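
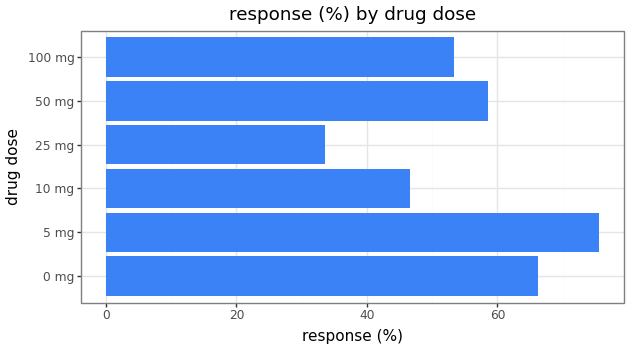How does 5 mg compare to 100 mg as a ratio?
≈ 1.6×

5 mg ≈ 80, 100 mg ≈ 50; 80/50 ≈ 1.6.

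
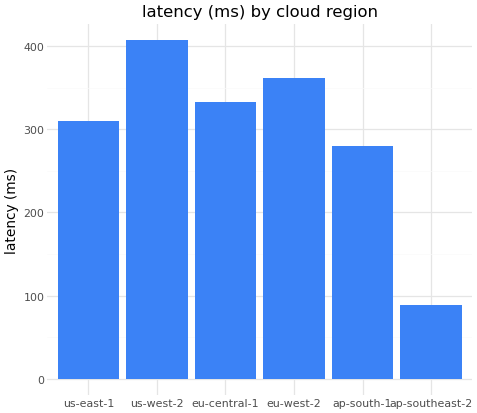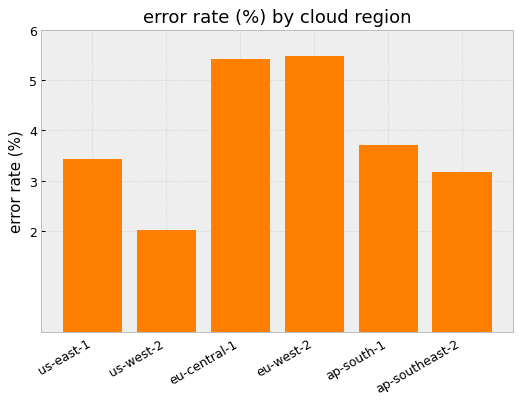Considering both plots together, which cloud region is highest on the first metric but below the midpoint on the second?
Chart 2 median error rate (%) ≈ 4; below-median cloud regions: us-east-1, us-west-2, ap-southeast-2. Among those, us-west-2 has the highest latency (ms) (≈ 400).

us-west-2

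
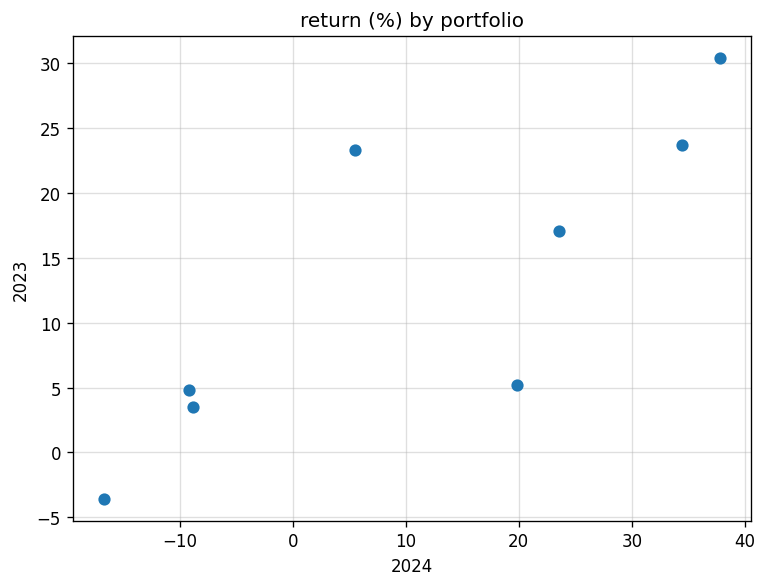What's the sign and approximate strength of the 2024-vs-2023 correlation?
Points are positively correlated; strong (|r| ≈ 0.8).

positive, strong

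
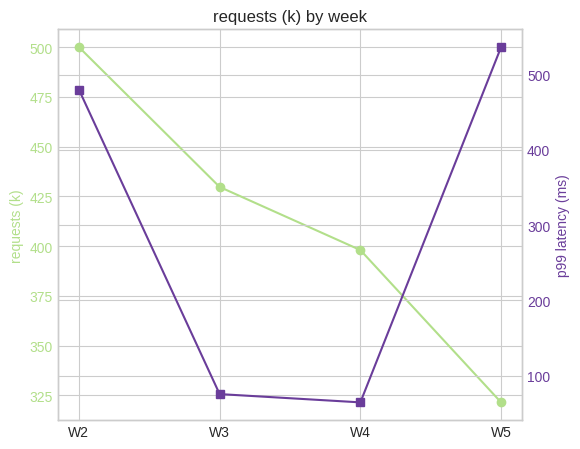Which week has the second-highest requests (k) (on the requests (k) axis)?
Top 3 (on the requests (k) axis): W2 ≈ 500, W3 ≈ 420, W4 ≈ 400.

W3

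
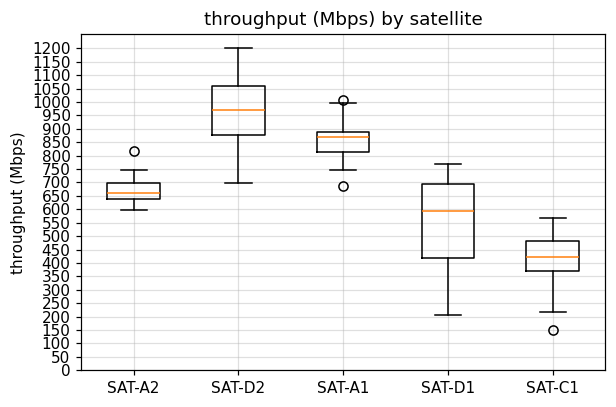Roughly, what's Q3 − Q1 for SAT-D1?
Q3 ≈ 700, Q1 ≈ 400; IQR ≈ 300.

≈ 300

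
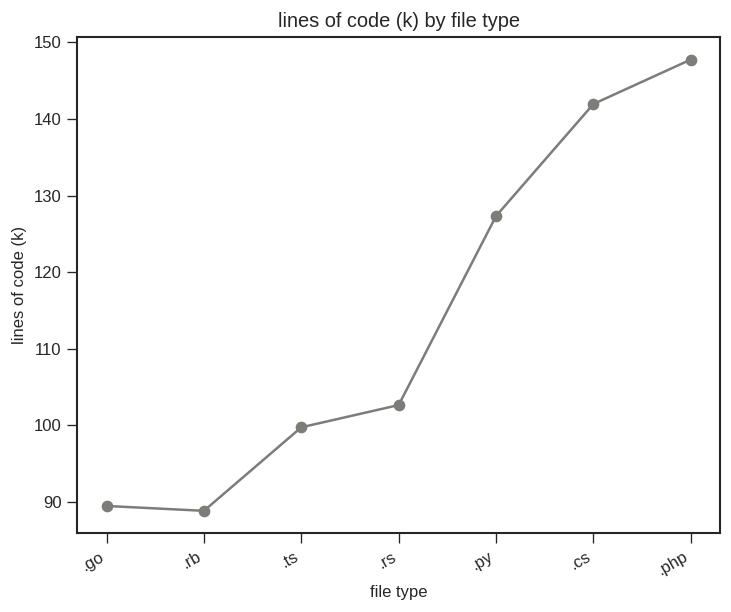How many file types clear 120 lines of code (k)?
Above 120: .py, .cs, .php.

3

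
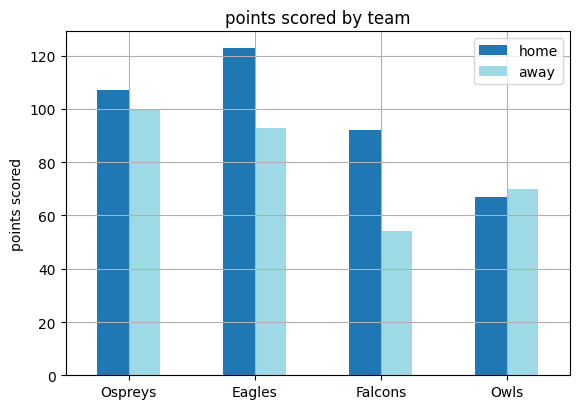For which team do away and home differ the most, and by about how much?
Falcons: away ≈ 60, home ≈ 100 → gap ≈ 40. Next-largest (Eagles) is only ≈ 20.

Falcons, ≈ 40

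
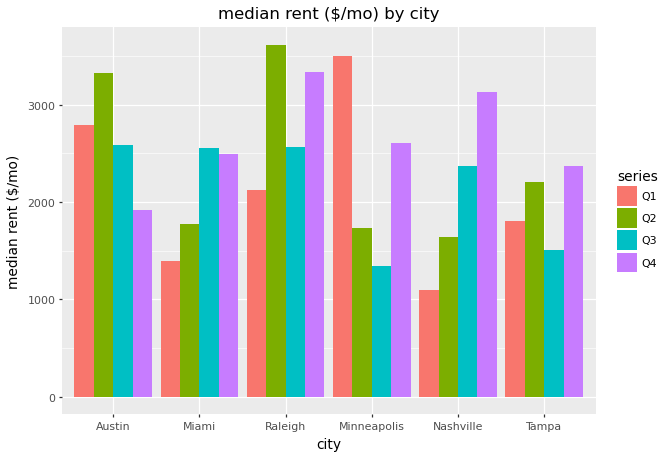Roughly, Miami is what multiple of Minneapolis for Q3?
≈ 1.67×

Miami ≈ 2500, Minneapolis ≈ 1500; 2500/1500 ≈ 1.67.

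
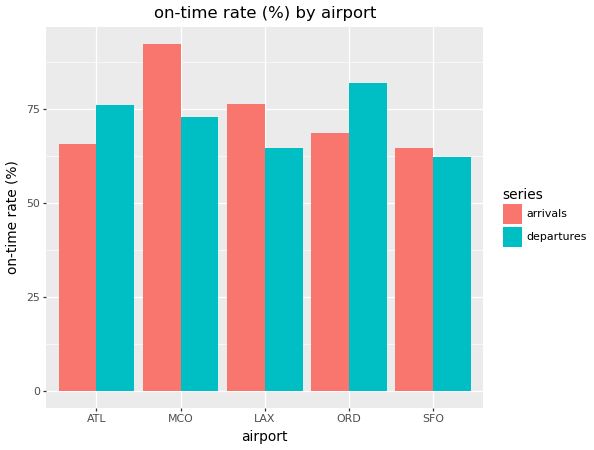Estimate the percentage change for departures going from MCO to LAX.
MCO ≈ 70, LAX ≈ 60; (60 − 70) / 70 ≈ -14.3%.

≈ -14.3%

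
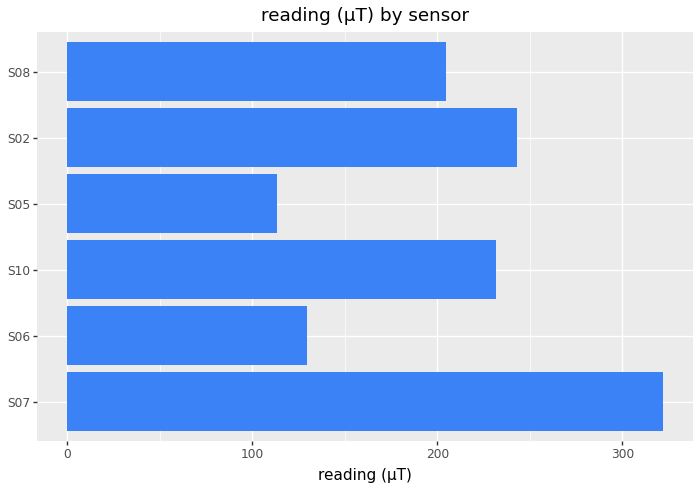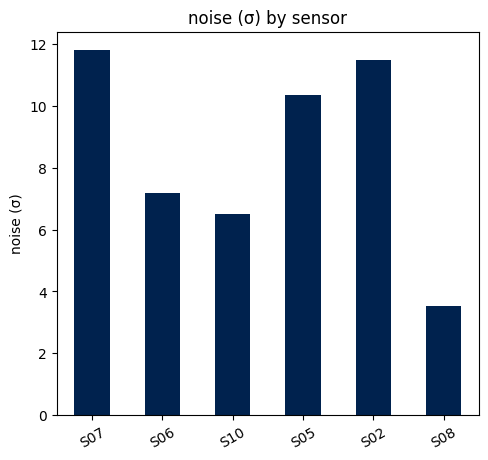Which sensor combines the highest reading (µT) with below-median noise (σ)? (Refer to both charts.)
S10

Chart 2 median noise (σ) ≈ 8; below-median sensors: S06, S10, S08. Among those, S10 has the highest reading (µT) (≈ 250).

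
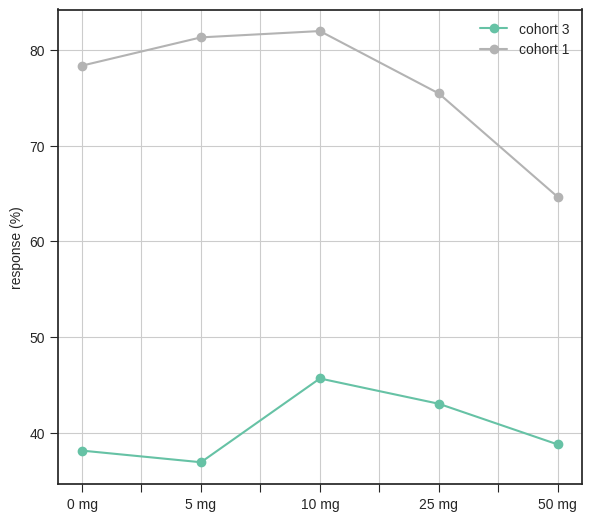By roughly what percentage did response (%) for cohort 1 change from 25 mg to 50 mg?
≈ -13.3%

25 mg ≈ 75, 50 mg ≈ 65; (65 − 75) / 75 ≈ -13.3%.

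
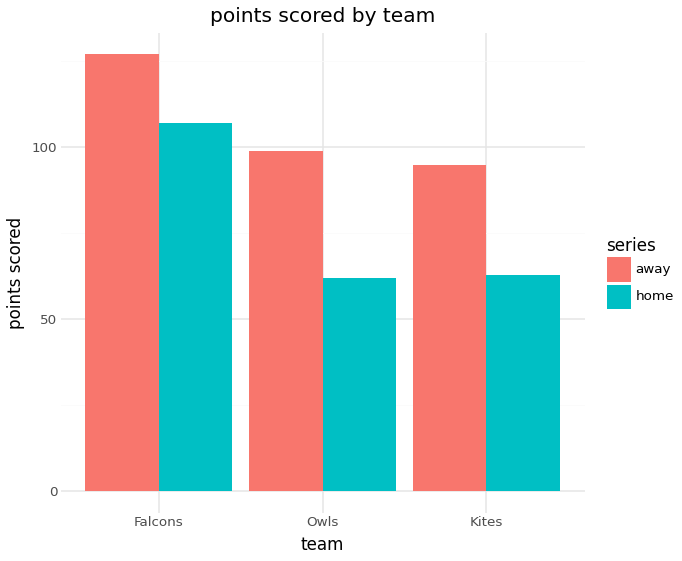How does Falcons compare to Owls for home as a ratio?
Falcons ≈ 100, Owls ≈ 60; 100/60 ≈ 1.67.

≈ 1.67×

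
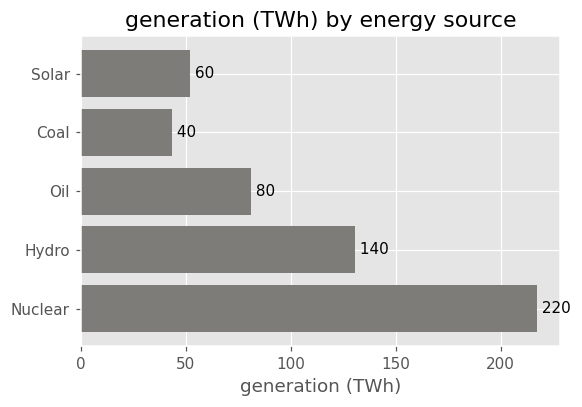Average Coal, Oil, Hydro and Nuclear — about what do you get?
(40 + 80 + 140 + 220) / 4 ≈ 120.

≈ 120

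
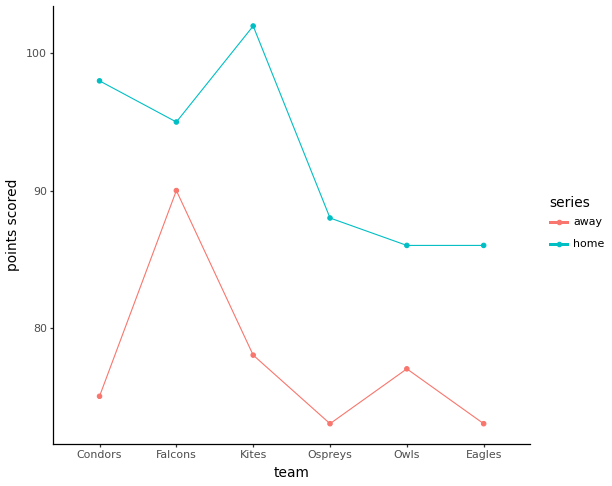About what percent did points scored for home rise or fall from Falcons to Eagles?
Falcons ≈ 95, Eagles ≈ 85; (85 − 95) / 95 ≈ -10.5%.

≈ -10.5%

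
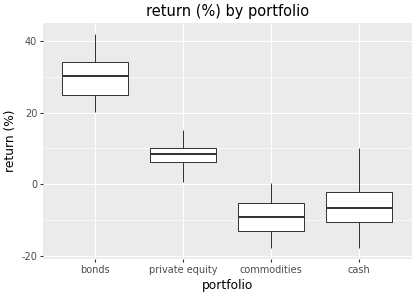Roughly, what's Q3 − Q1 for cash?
≈ 10

Q3 ≈ 0, Q1 ≈ -10; IQR ≈ 10.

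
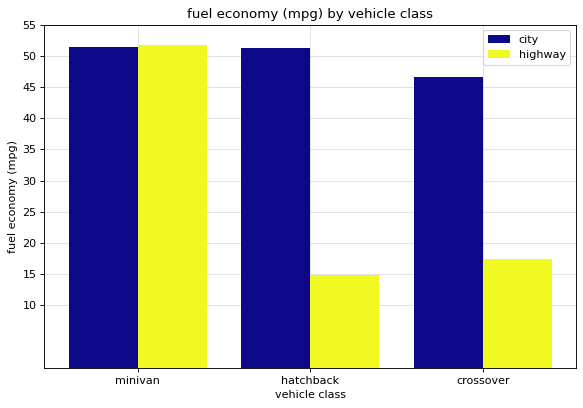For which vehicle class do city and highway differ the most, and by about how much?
hatchback, ≈ 35 mpg

hatchback: city ≈ 50, highway ≈ 15 → gap ≈ 35. Next-largest (crossover) is only ≈ 30.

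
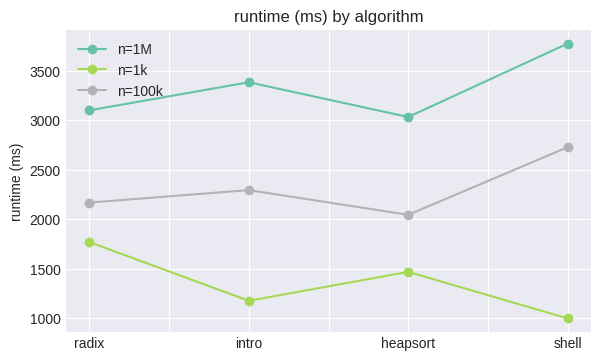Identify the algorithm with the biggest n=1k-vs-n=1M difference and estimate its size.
shell, ≈ 3000 ms

shell: n=1k ≈ 1000, n=1M ≈ 4000 → gap ≈ 3000. Next-largest (intro) is only ≈ 2500.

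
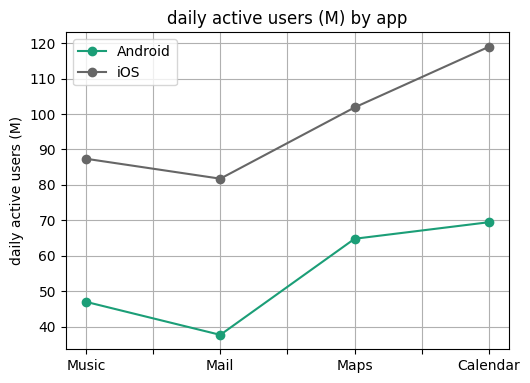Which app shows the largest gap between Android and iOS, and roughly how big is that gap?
Calendar, ≈ 50 M

Calendar: Android ≈ 70, iOS ≈ 120 → gap ≈ 50. Next-largest (Mail) is only ≈ 40.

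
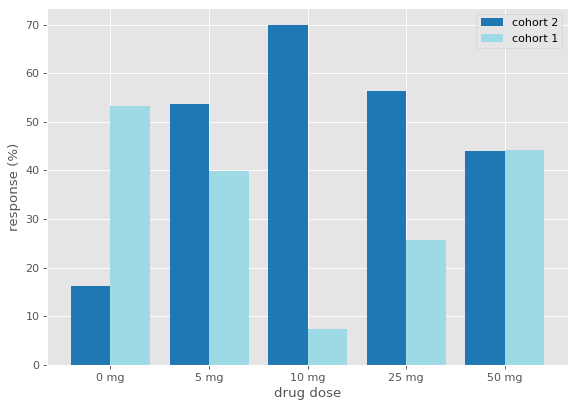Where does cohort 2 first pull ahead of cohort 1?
5 mg

0 mg: cohort 2 ≈ 20 vs cohort 1 ≈ 50 (not yet); 5 mg: cohort 2 ≈ 50 vs cohort 1 ≈ 40 (first crossover).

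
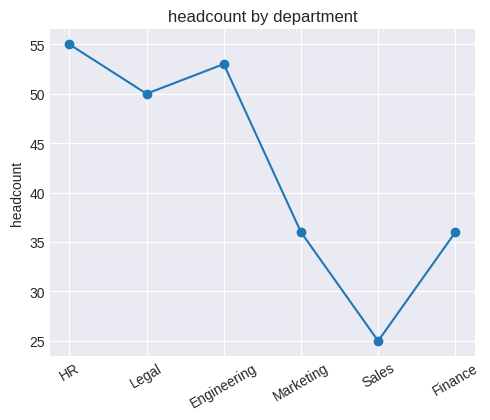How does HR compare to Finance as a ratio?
≈ 1.57×

HR ≈ 55, Finance ≈ 35; 55/35 ≈ 1.57.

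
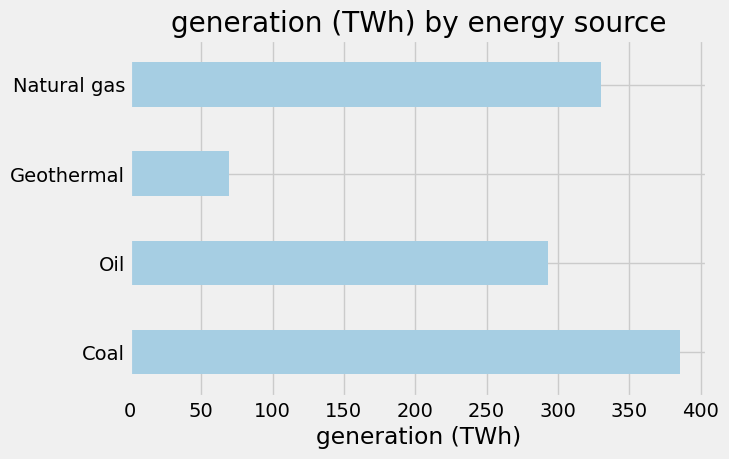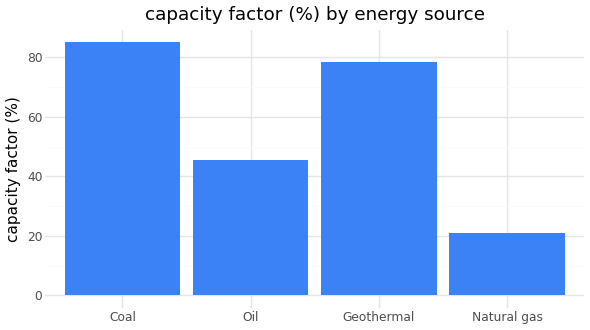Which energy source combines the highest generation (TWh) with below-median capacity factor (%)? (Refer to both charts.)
Natural gas

Chart 2 median capacity factor (%) ≈ 60; below-median energy sources: Oil, Natural gas. Among those, Natural gas has the highest generation (TWh) (≈ 350).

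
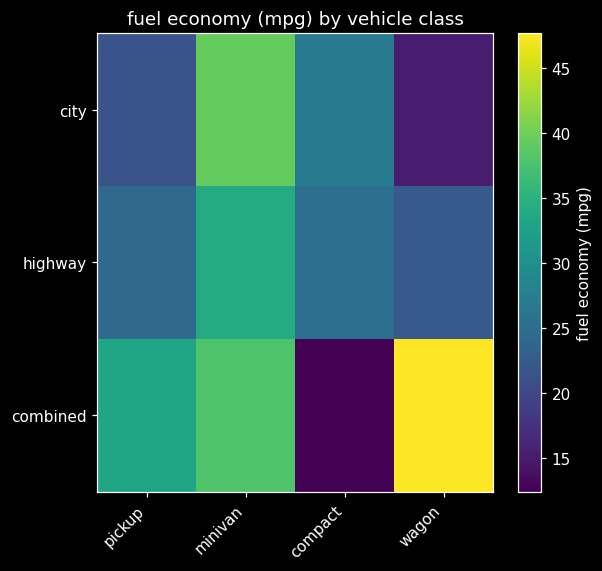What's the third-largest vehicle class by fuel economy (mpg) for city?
pickup

Top 4 for city: minivan ≈ 40, compact ≈ 25, pickup ≈ 20, wagon ≈ 15.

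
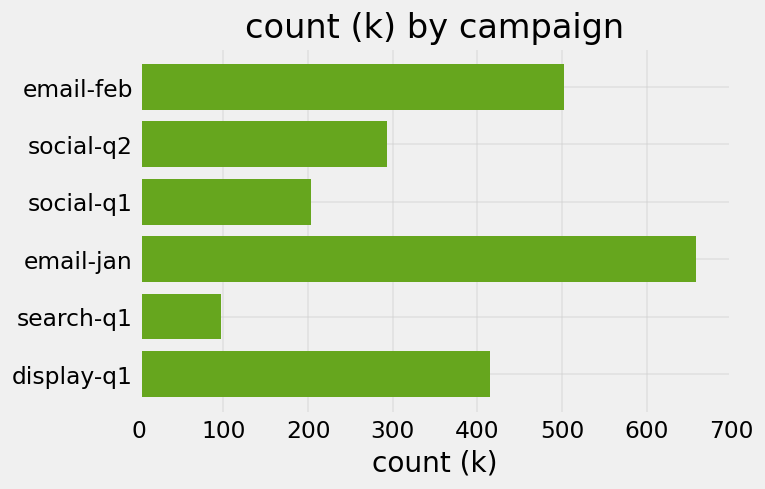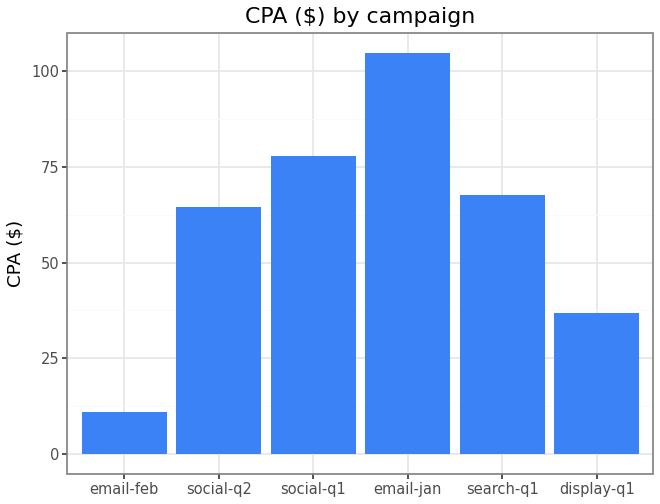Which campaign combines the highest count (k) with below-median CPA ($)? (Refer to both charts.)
email-feb

Chart 2 median CPA ($) ≈ 70; below-median campaigns: email-feb, social-q2, display-q1. Among those, email-feb has the highest count (k) (≈ 500).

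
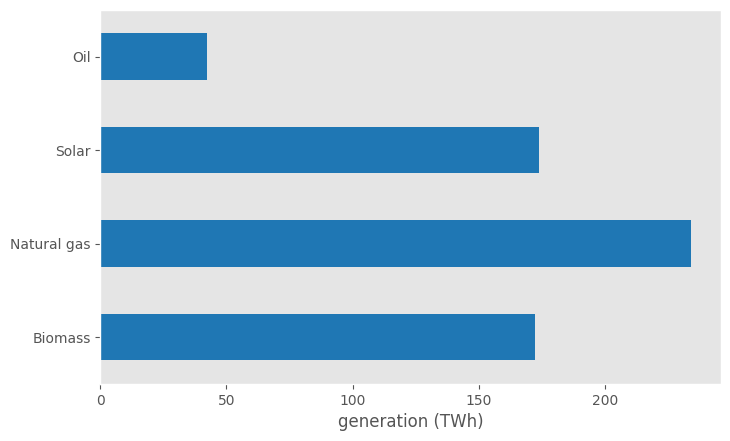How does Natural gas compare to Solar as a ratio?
≈ 1.33×

Natural gas ≈ 240, Solar ≈ 180; 240/180 ≈ 1.33.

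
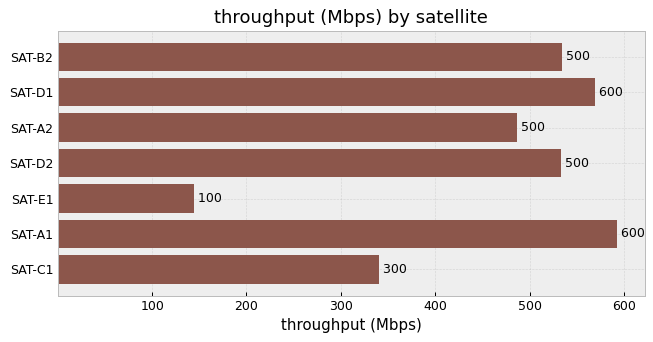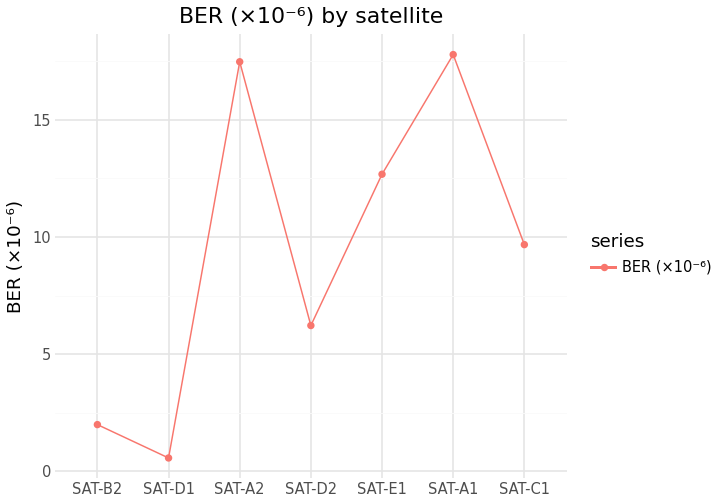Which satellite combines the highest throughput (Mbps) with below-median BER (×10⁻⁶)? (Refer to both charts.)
Chart 2 median BER (×10⁻⁶) ≈ 10; below-median satellites: SAT-B2, SAT-D1, SAT-D2. Among those, SAT-D1 has the highest throughput (Mbps) (≈ 600).

SAT-D1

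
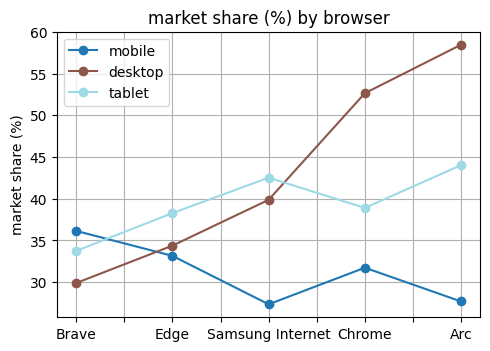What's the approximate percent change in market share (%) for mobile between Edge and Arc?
Edge ≈ 35, Arc ≈ 30; (30 − 35) / 35 ≈ -14.3%.

≈ -14.3%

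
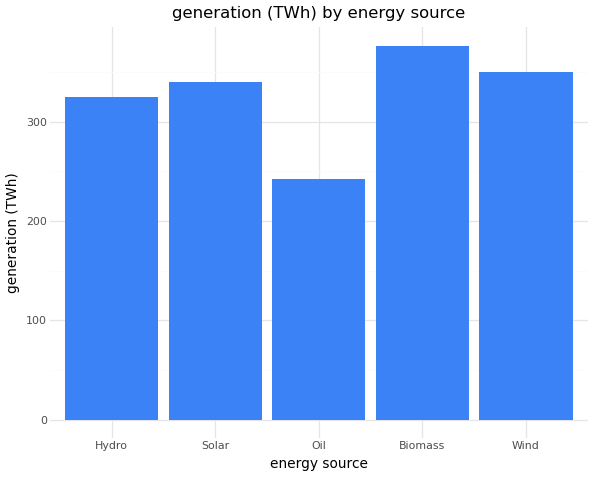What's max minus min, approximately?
≈ 150

Max Biomass ≈ 400, min Oil ≈ 250; range ≈ 150.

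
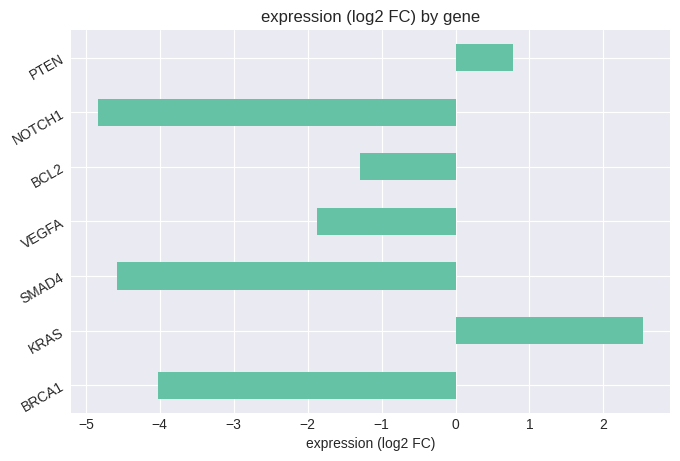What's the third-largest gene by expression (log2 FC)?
Top 4: KRAS ≈ 3, PTEN ≈ 1, BCL2 ≈ -1, VEGFA ≈ -2.

BCL2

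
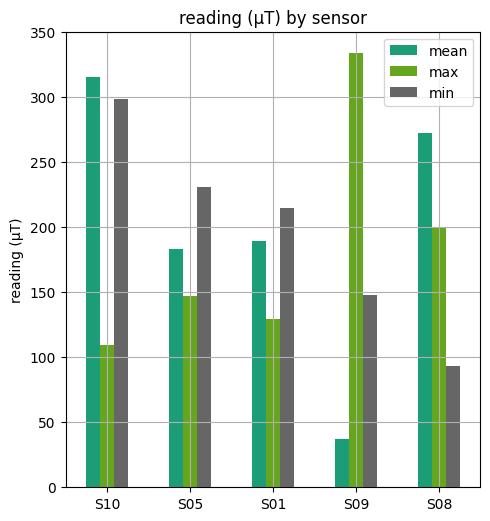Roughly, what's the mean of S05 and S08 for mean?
≈ 225

(200 + 250) / 2 ≈ 225.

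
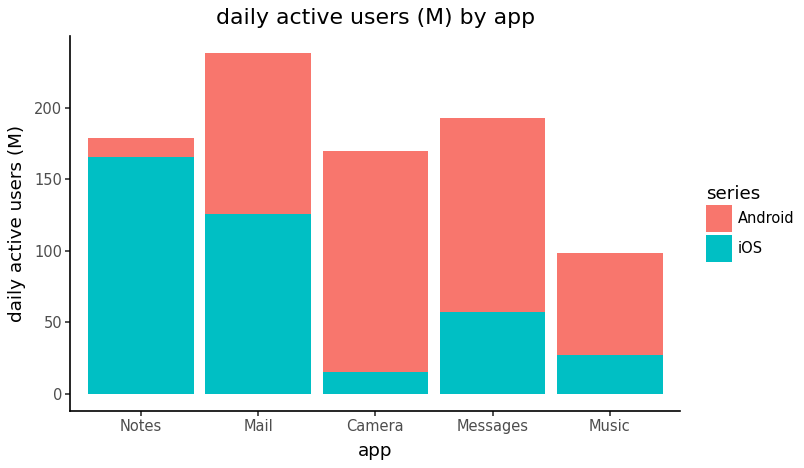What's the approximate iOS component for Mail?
≈ 120

iOS top ≈ 120, bottom ≈ 0; segment ≈ 120.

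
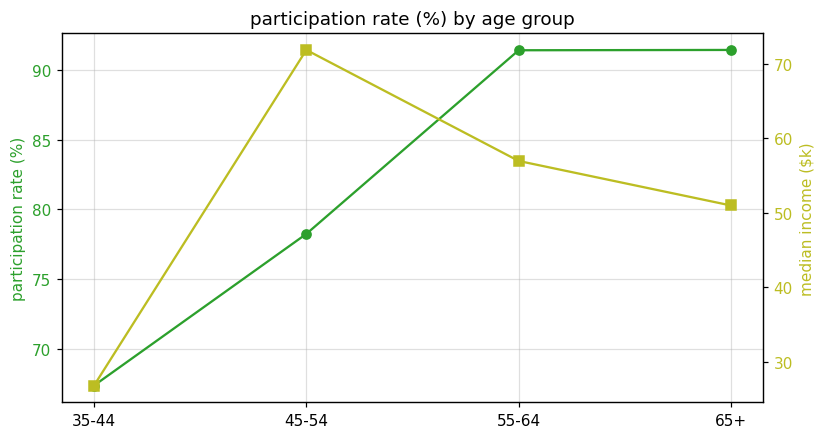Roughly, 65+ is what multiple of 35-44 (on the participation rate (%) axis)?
65+ ≈ 90, 35-44 ≈ 65; 90/65 ≈ 1.38.

≈ 1.38×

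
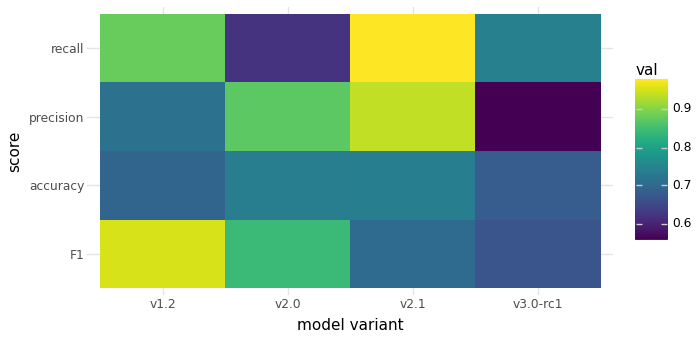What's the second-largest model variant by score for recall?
v1.2

Top 3 for recall: v2.1 ≈ 1.00, v1.2 ≈ 0.90, v3.0-rc1 ≈ 0.75.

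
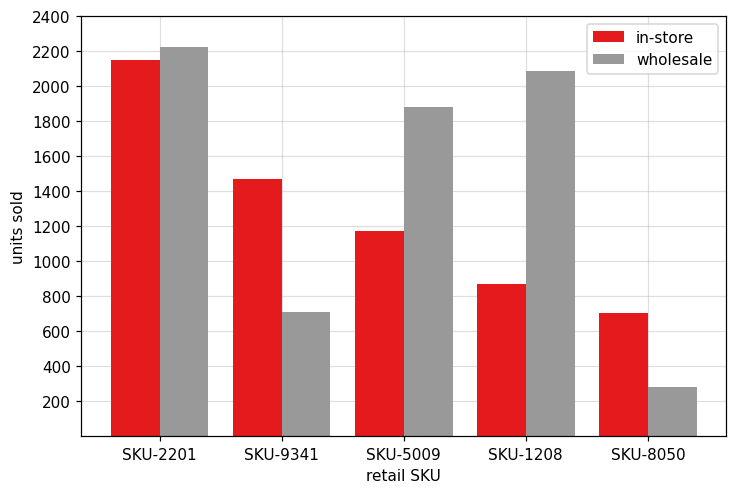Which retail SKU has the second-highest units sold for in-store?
SKU-9341

Top 3 for in-store: SKU-2201 ≈ 2200, SKU-9341 ≈ 1400, SKU-5009 ≈ 1200.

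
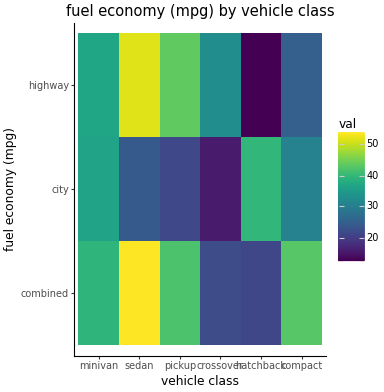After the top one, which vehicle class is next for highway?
Top 3 for highway: sedan ≈ 50, pickup ≈ 45, minivan ≈ 35.

pickup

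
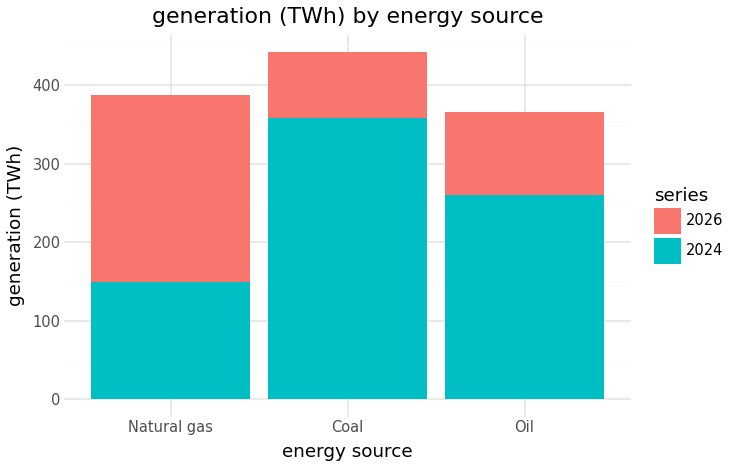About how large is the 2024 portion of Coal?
2024 top ≈ 350, bottom ≈ 0; segment ≈ 350.

≈ 350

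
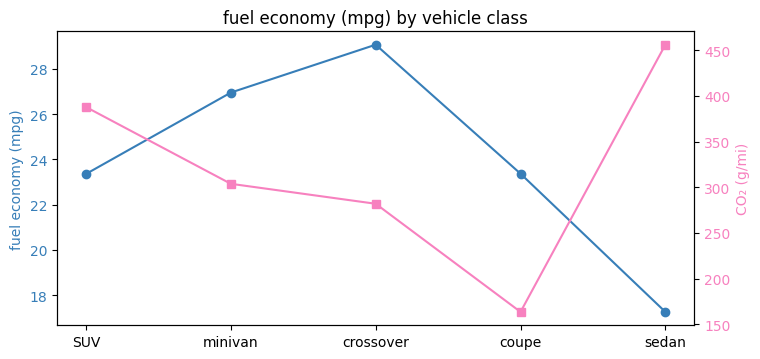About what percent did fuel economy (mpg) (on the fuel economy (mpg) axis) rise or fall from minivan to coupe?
minivan ≈ 27, coupe ≈ 23; (23 − 27) / 27 ≈ -14.8%.

≈ -14.8%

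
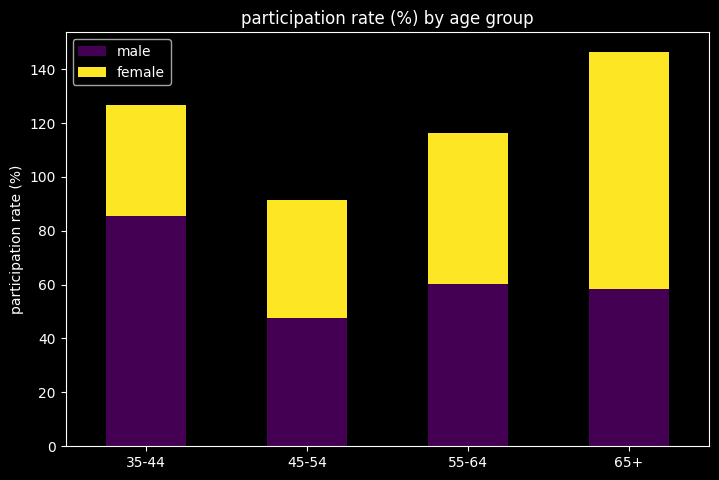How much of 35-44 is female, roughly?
female top ≈ 120, bottom ≈ 80; segment ≈ 40.

≈ 40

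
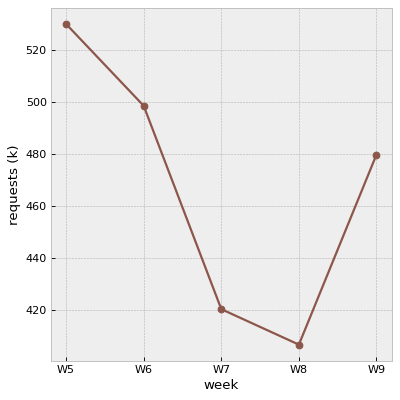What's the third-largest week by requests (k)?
W9

Top 4: W5 ≈ 540, W6 ≈ 500, W9 ≈ 480, W7 ≈ 420.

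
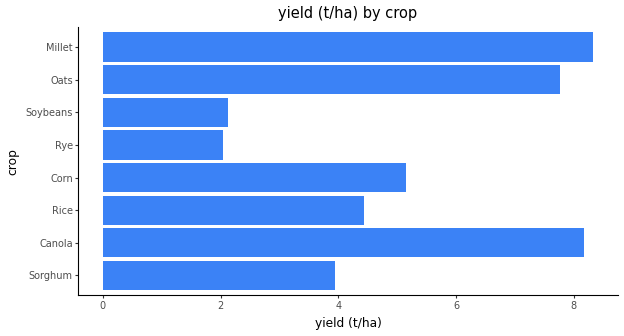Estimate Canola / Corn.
Canola ≈ 8, Corn ≈ 5; 8/5 ≈ 1.6.

≈ 1.6×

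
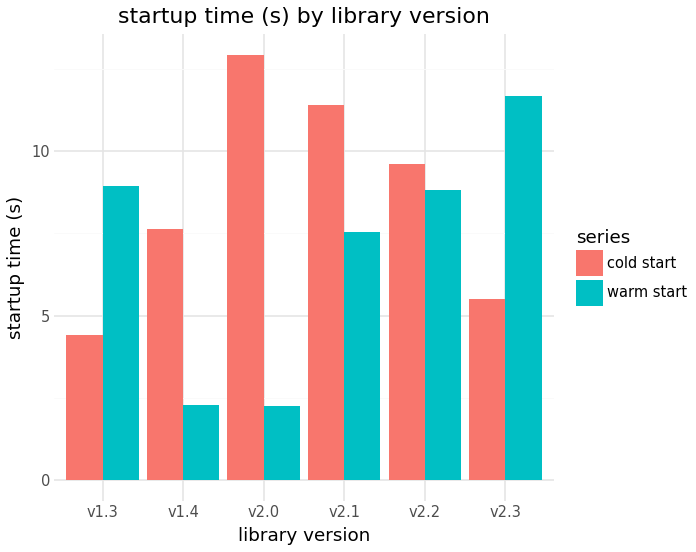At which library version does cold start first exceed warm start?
v1.4

v1.3: cold start ≈ 4 vs warm start ≈ 8 (not yet); v1.4: cold start ≈ 8 vs warm start ≈ 2 (first crossover).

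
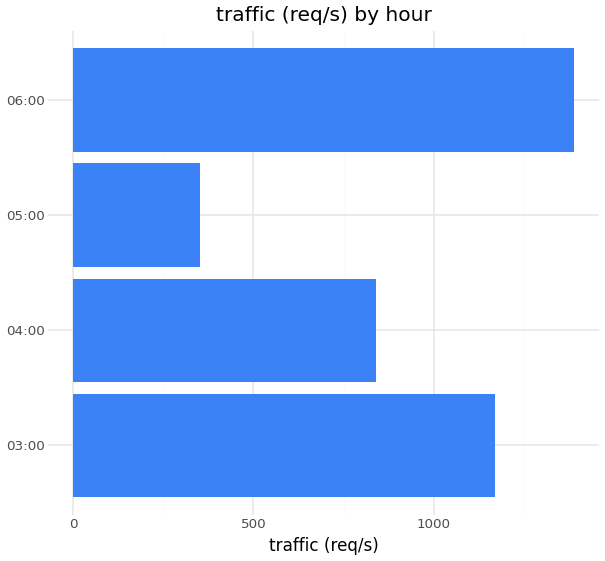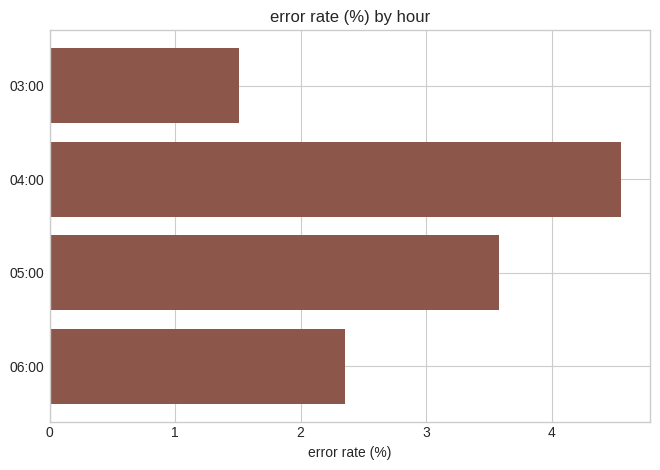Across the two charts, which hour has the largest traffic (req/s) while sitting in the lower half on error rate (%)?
06:00

Chart 2 median error rate (%) ≈ 3; below-median hours: 03:00, 06:00. Among those, 06:00 has the highest traffic (req/s) (≈ 1400).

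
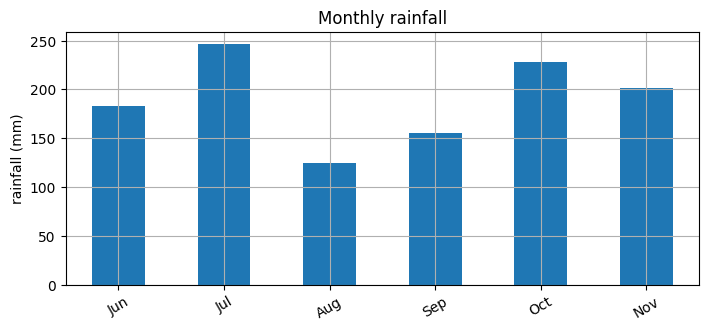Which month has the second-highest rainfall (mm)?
Top 3: Jul ≈ 250, Oct ≈ 225, Nov ≈ 200.

Oct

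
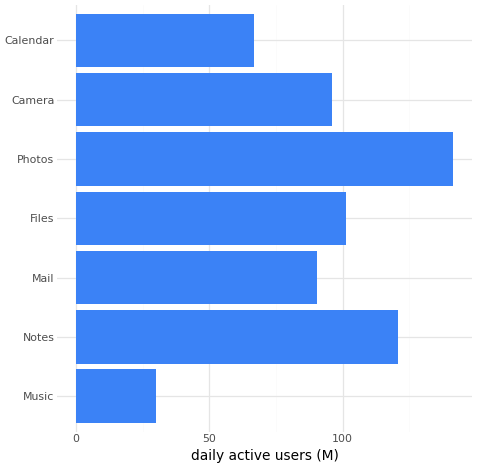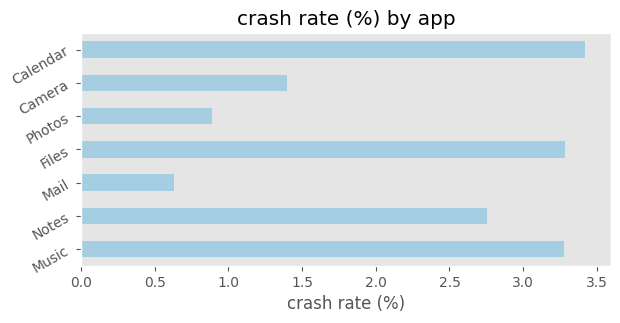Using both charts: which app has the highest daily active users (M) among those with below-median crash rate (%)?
Photos

Chart 2 median crash rate (%) ≈ 3; below-median apps: Mail, Photos, Camera. Among those, Photos has the highest daily active users (M) (≈ 140).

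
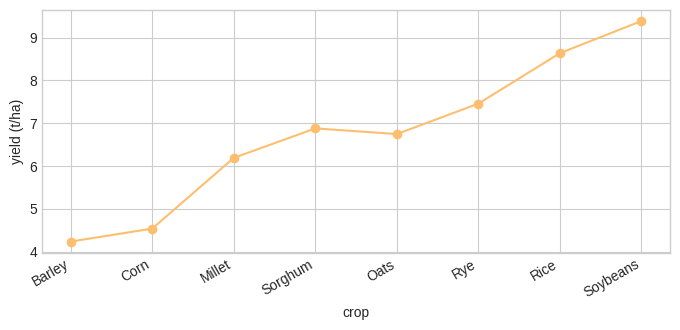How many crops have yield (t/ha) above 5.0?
Above 5.0: Millet, Sorghum, Oats, Rye, Rice, Soybeans.

6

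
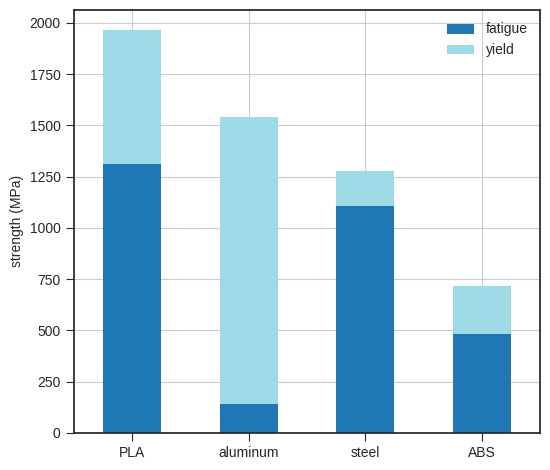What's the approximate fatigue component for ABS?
fatigue top ≈ 400, bottom ≈ 0; segment ≈ 400.

≈ 400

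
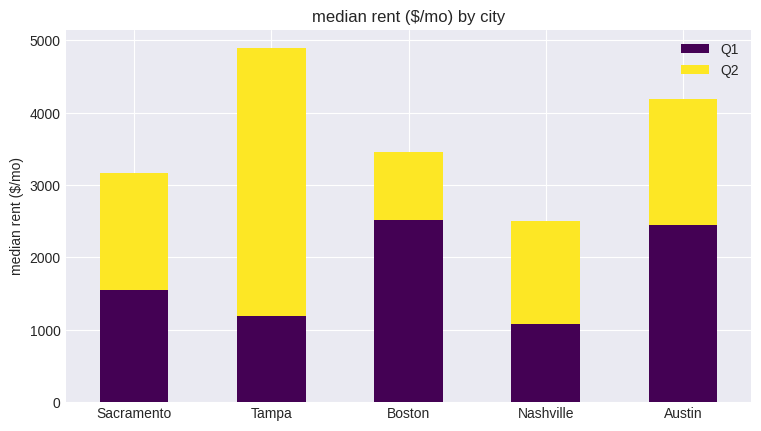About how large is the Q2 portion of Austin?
Q2 top ≈ 4000, bottom ≈ 2500; segment ≈ 1500.

≈ 1500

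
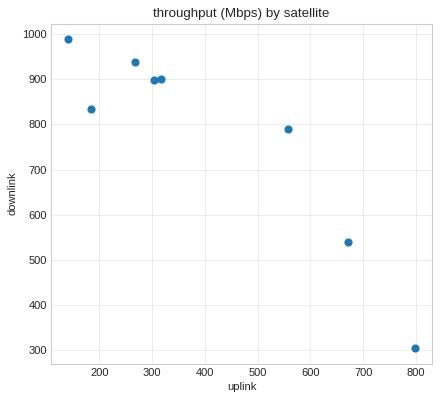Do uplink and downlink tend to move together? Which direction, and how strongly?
negative, strong

Points are negatively correlated; strong (|r| ≈ 0.9).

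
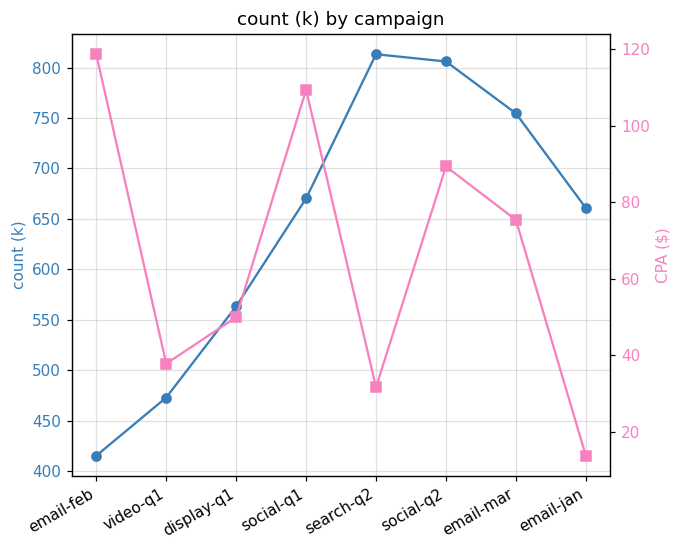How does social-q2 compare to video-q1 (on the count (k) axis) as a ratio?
≈ 1.78×

social-q2 ≈ 800, video-q1 ≈ 450; 800/450 ≈ 1.78.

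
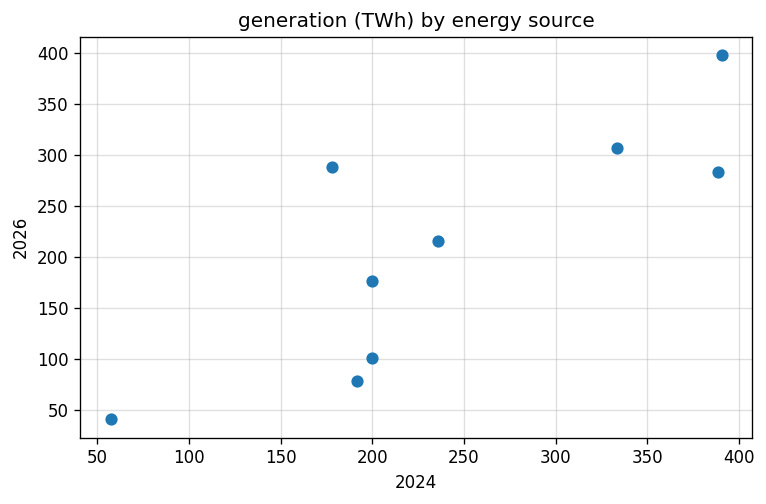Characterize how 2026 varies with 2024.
Points are positively correlated; strong (|r| ≈ 0.8).

positive, strong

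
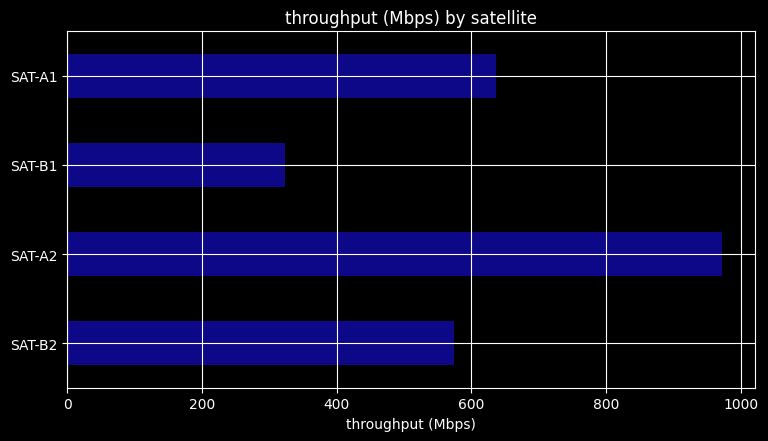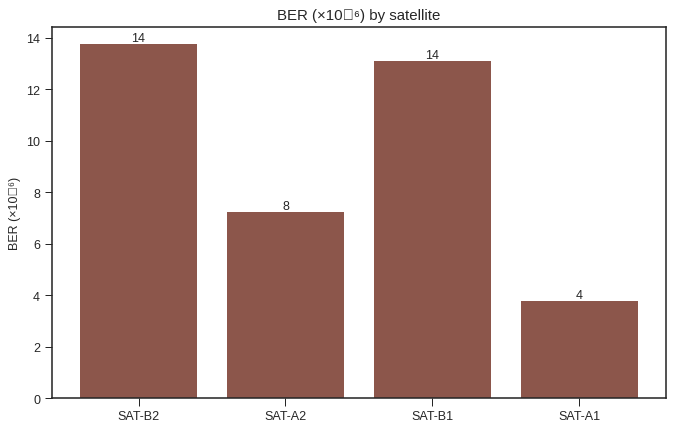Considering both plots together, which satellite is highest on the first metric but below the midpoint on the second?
Chart 2 median BER (×10⁻⁶) ≈ 10; below-median satellites: SAT-A2, SAT-A1. Among those, SAT-A2 has the highest throughput (Mbps) (≈ 1000).

SAT-A2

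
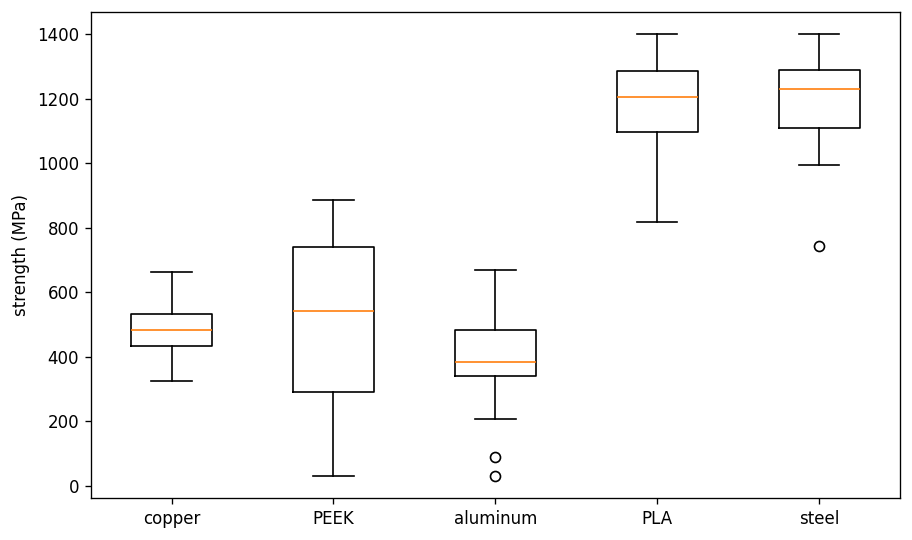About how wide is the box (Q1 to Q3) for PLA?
≈ 200

Q3 ≈ 1300, Q1 ≈ 1100; IQR ≈ 200.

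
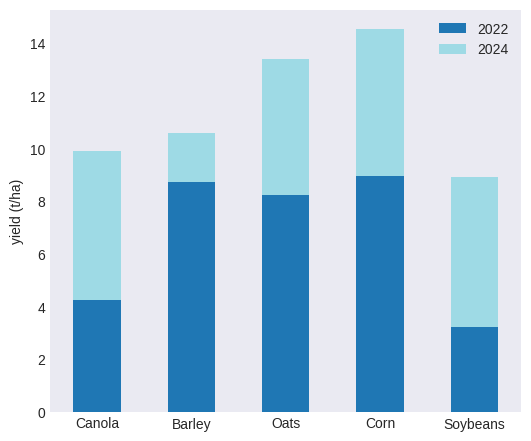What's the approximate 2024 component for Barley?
≈ 2

2024 top ≈ 10, bottom ≈ 8; segment ≈ 2.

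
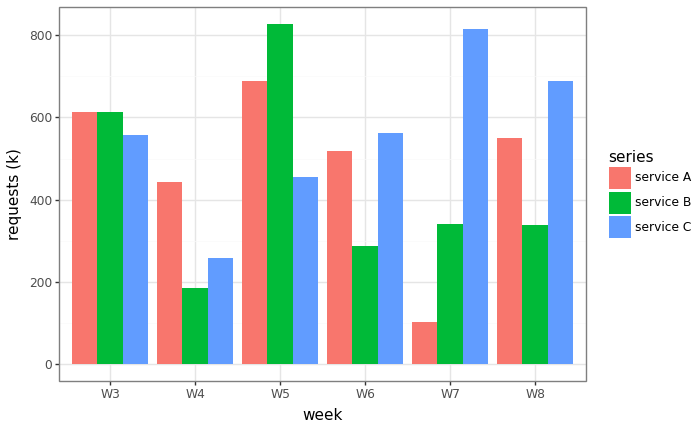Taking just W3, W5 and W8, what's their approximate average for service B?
≈ 567

(600 + 800 + 300) / 3 ≈ 567.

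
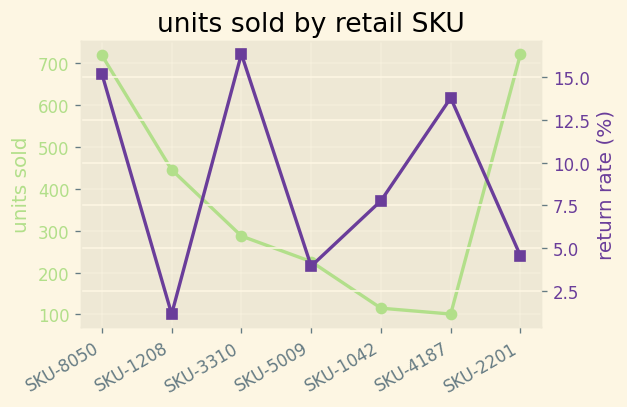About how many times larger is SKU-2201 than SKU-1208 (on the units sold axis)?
≈ 1.75×

SKU-2201 ≈ 700, SKU-1208 ≈ 400; 700/400 ≈ 1.75.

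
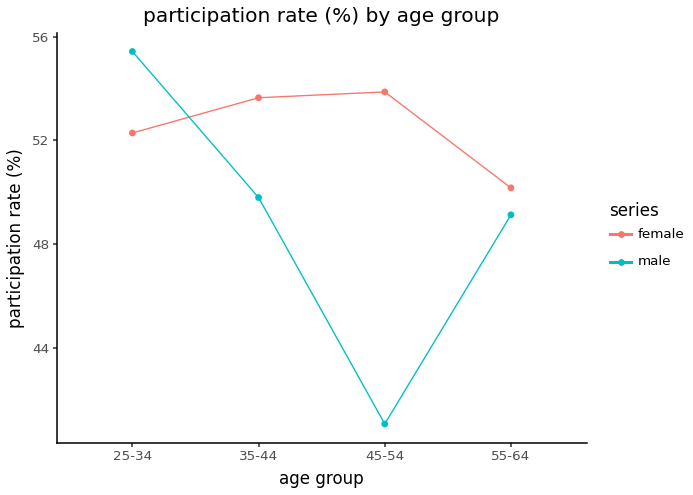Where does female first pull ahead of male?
35-44

25-34: female ≈ 52 vs male ≈ 56 (not yet); 35-44: female ≈ 54 vs male ≈ 50 (first crossover).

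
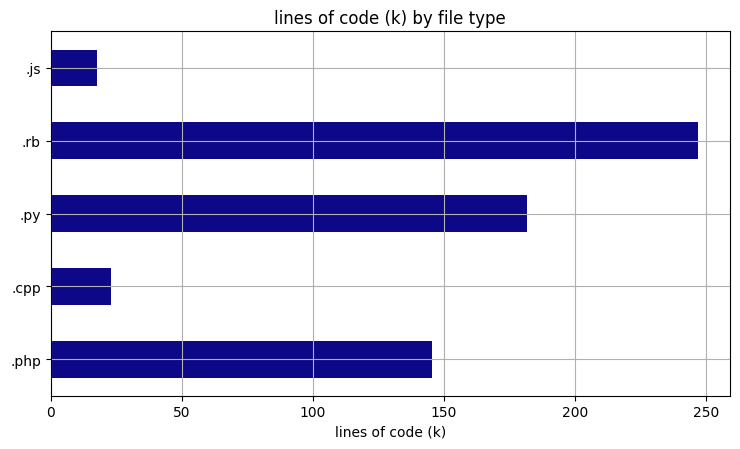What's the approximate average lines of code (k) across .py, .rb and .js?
(175 + 250 + 25) / 3 ≈ 150.

≈ 150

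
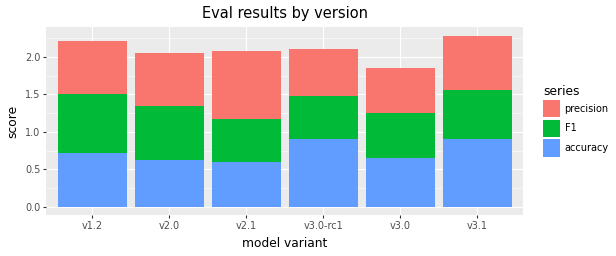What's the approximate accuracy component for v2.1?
≈ 0.6

accuracy top ≈ 0.6, bottom ≈ 0.0; segment ≈ 0.6.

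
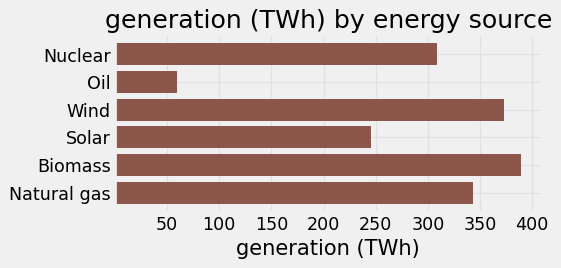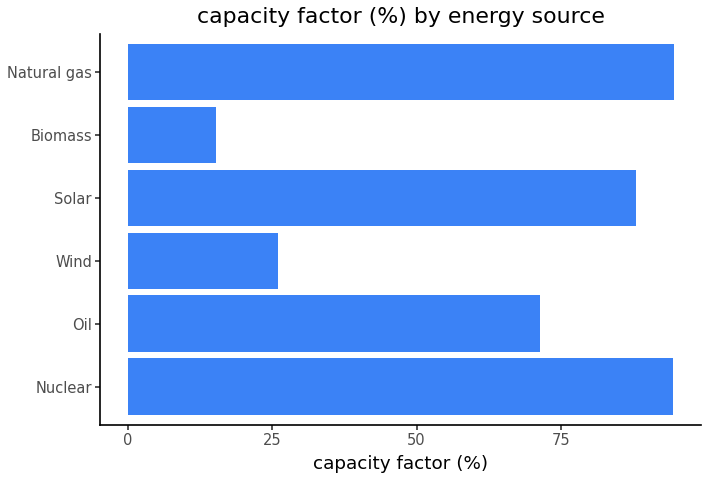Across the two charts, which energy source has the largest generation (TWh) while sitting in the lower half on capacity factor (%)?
Biomass

Chart 2 median capacity factor (%) ≈ 80; below-median energy sources: Oil, Wind, Biomass. Among those, Biomass has the highest generation (TWh) (≈ 400).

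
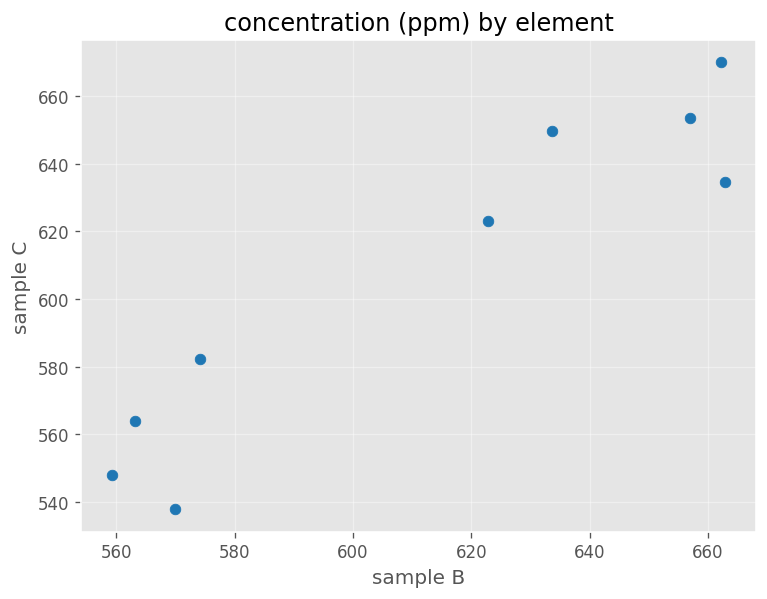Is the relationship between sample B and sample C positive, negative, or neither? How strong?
Points are positively correlated; strong (|r| ≈ 0.9).

positive, strong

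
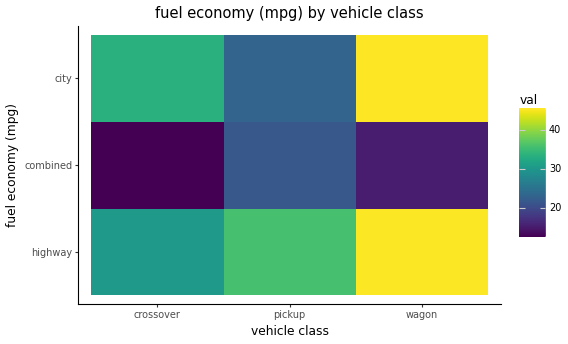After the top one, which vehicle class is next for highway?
pickup

Top 3 for highway: wagon ≈ 45, pickup ≈ 35, crossover ≈ 30.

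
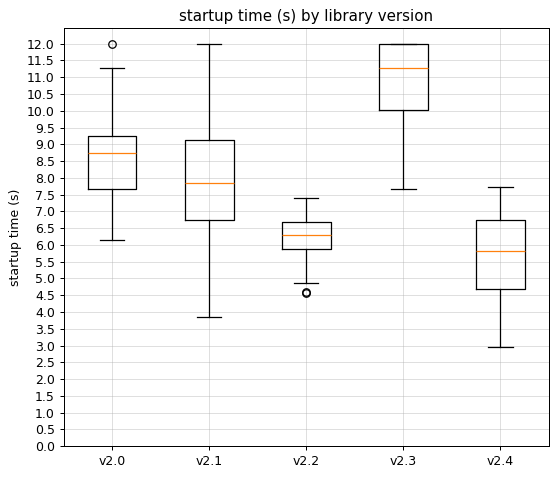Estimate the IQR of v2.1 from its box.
Q3 ≈ 9.0, Q1 ≈ 6.5; IQR ≈ 2.5.

≈ 2.5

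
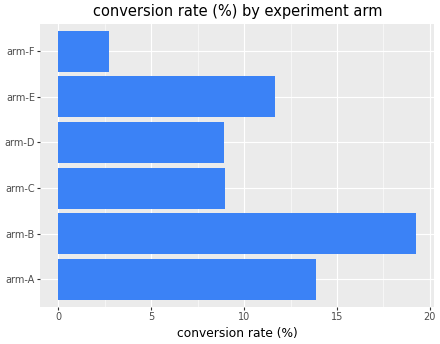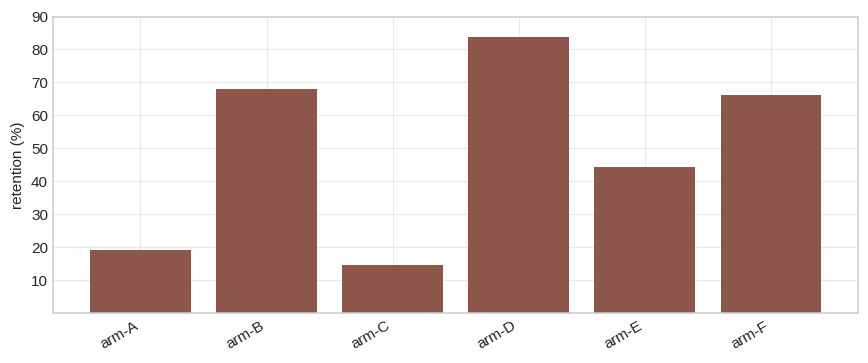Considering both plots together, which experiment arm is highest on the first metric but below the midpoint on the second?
arm-A

Chart 2 median retention (%) ≈ 60; below-median experiment arms: arm-A, arm-C, arm-E. Among those, arm-A has the highest conversion rate (%) (≈ 14).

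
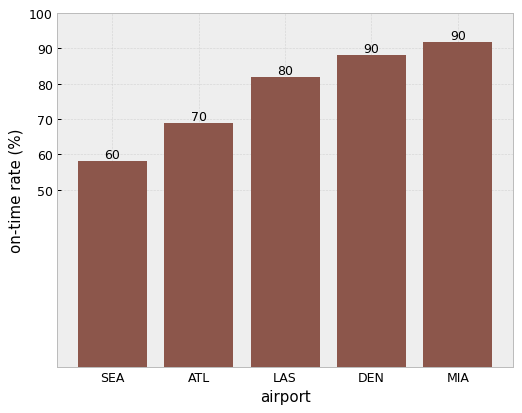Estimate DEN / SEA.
DEN ≈ 90, SEA ≈ 60; 90/60 ≈ 1.5.

≈ 1.5×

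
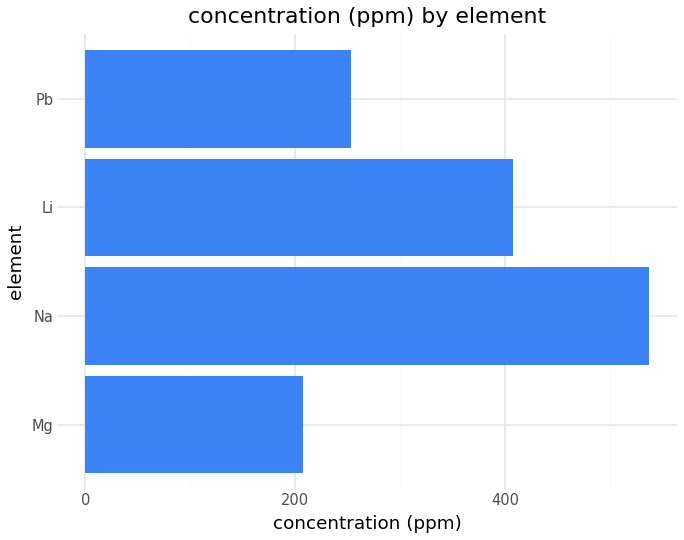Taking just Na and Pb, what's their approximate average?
(550 + 250) / 2 ≈ 400.

≈ 400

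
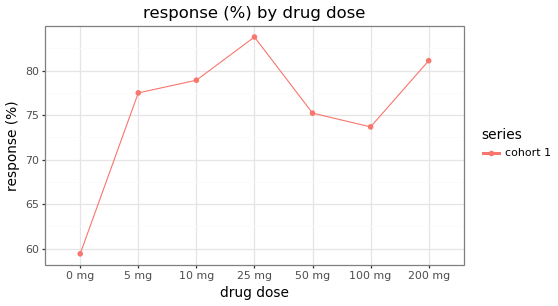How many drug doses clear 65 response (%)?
Above 65: 5 mg, 10 mg, 25 mg, 50 mg, 100 mg, 200 mg.

6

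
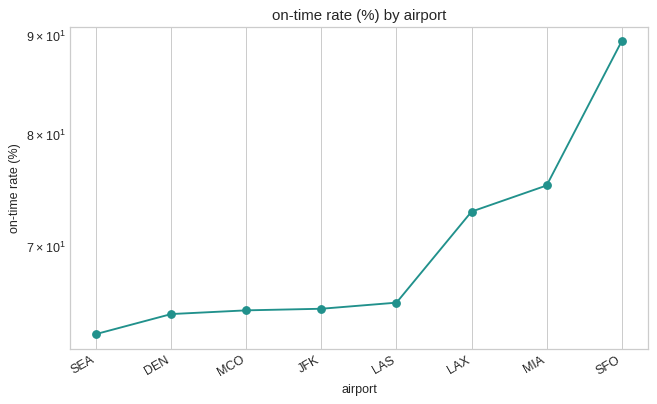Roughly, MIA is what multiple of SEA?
MIA ≈ 75, SEA ≈ 65; 75/65 ≈ 1.15.

≈ 1.15×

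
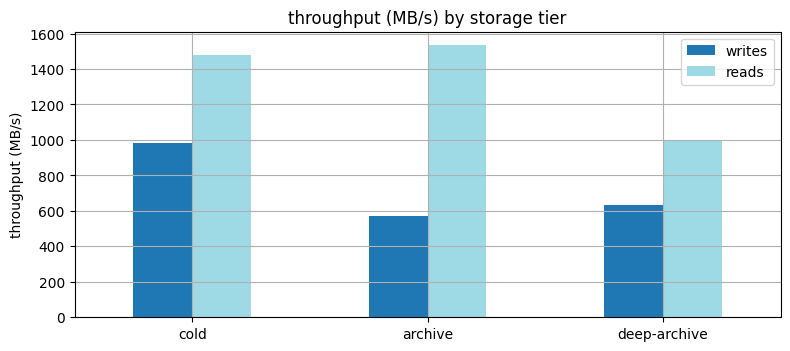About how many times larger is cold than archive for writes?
cold ≈ 1000, archive ≈ 600; 1000/600 ≈ 1.67.

≈ 1.67×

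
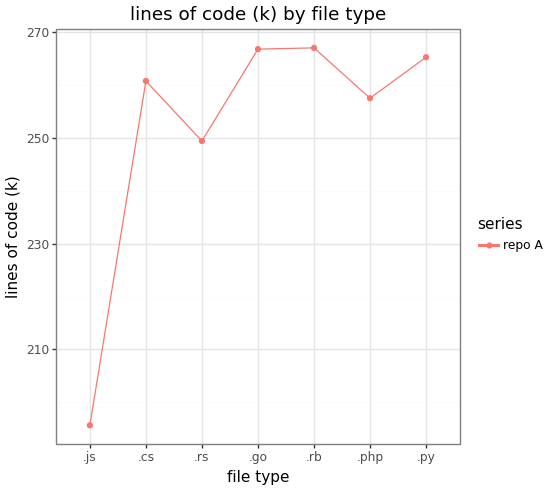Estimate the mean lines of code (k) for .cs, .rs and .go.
(260 + 250 + 270) / 3 ≈ 260.

≈ 260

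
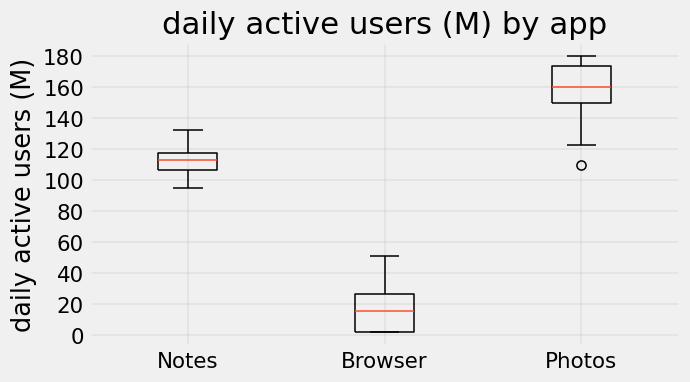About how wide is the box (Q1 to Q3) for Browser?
≈ 20

Q3 ≈ 20, Q1 ≈ 0; IQR ≈ 20.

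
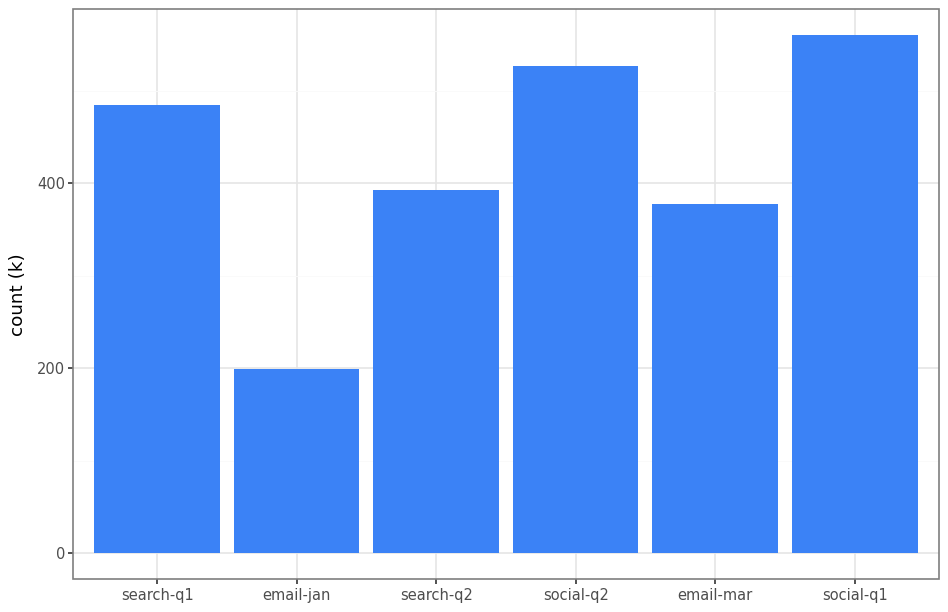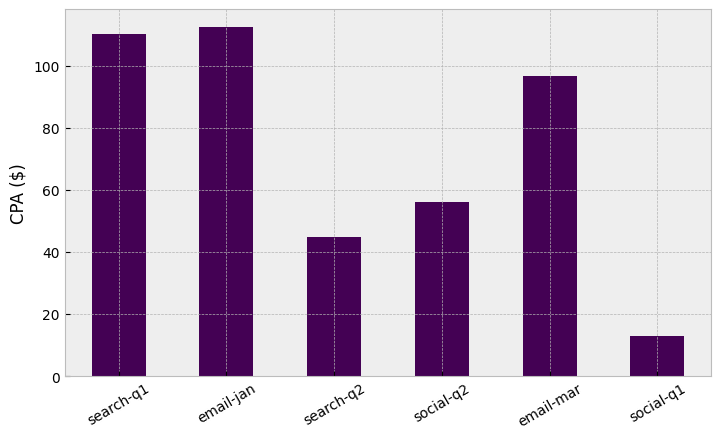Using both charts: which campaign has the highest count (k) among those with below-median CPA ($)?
Chart 2 median CPA ($) ≈ 80; below-median campaigns: search-q2, social-q2, social-q1. Among those, social-q1 has the highest count (k) (≈ 600).

social-q1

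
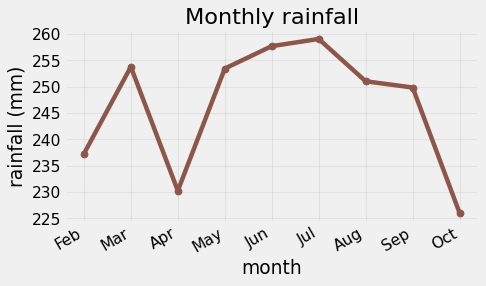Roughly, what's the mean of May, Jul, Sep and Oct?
≈ 248

(255 + 260 + 250 + 225) / 4 ≈ 248.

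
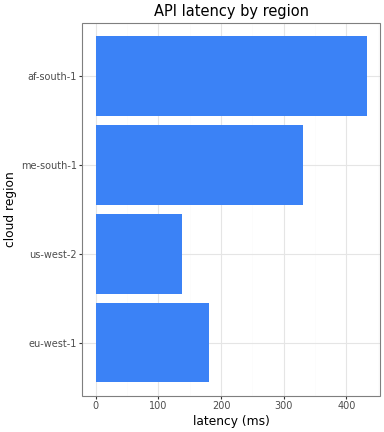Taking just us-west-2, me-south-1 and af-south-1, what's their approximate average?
(150 + 350 + 450) / 3 ≈ 317.

≈ 317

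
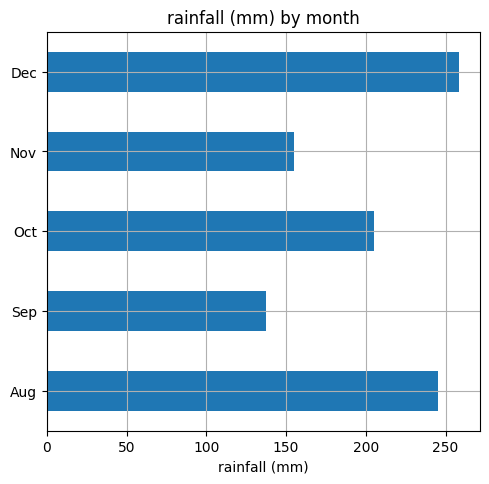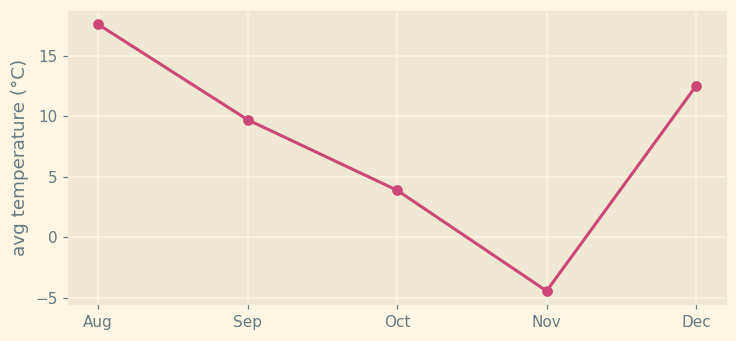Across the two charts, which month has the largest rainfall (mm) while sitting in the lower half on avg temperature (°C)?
Chart 2 median avg temperature (°C) ≈ 10; below-median months: Oct, Nov. Among those, Oct has the highest rainfall (mm) (≈ 200).

Oct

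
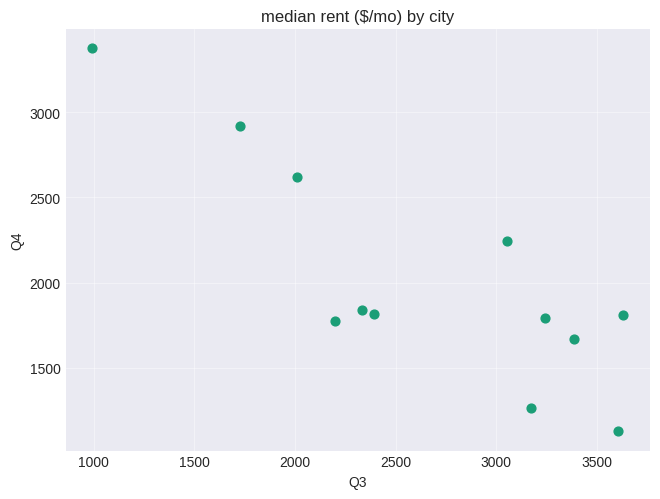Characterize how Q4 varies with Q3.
Points are negatively correlated; strong (|r| ≈ 0.8).

negative, strong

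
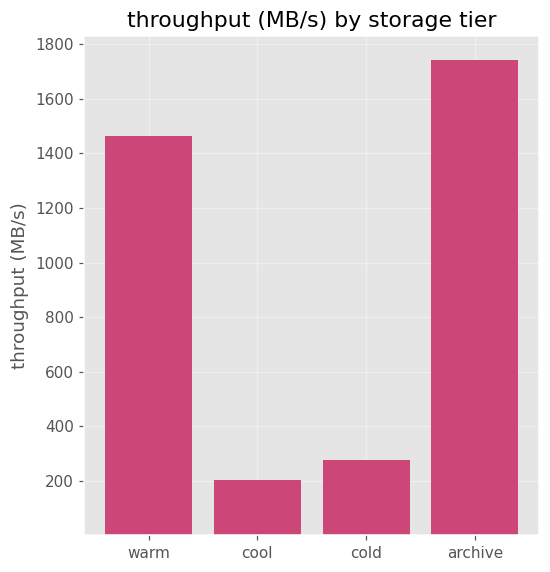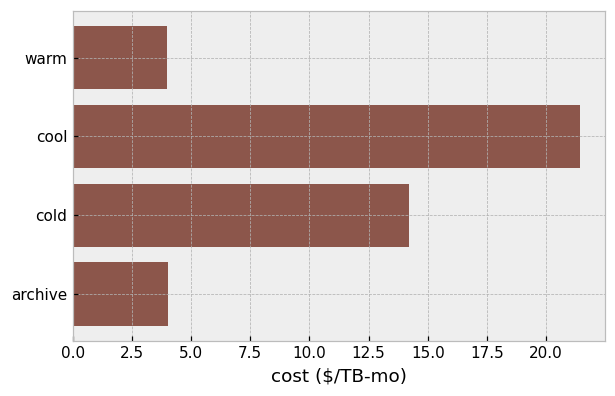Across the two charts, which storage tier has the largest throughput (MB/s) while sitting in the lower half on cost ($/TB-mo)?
Chart 2 median cost ($/TB-mo) ≈ 10; below-median storage tiers: warm, archive. Among those, archive has the highest throughput (MB/s) (≈ 1800).

archive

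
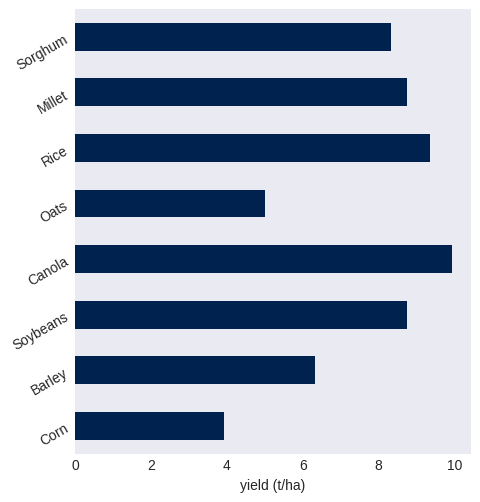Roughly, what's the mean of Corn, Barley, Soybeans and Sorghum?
(4 + 6 + 9 + 8) / 4 ≈ 7.

≈ 7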